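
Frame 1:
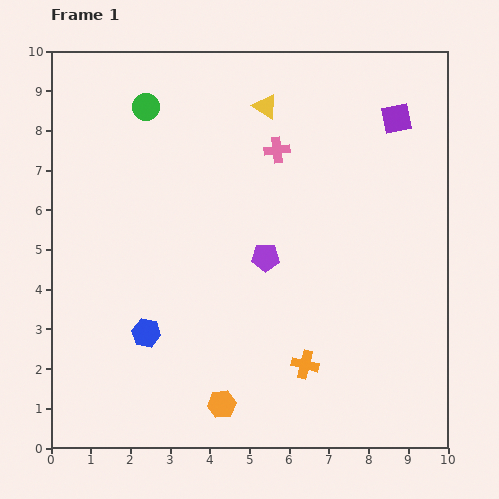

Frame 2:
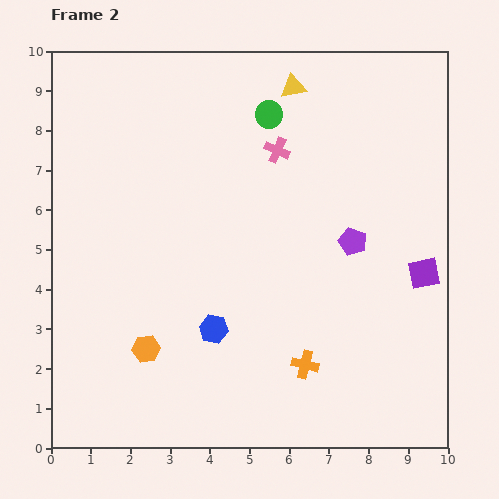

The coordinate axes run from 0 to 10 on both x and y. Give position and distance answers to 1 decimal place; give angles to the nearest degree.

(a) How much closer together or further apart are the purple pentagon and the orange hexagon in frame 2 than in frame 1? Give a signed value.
+2.0

Distance in frame 1: 3.9. Distance in frame 2: 5.9.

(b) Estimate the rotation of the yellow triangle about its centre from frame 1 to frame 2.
44° counter-clockwise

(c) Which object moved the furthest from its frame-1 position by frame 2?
the purple square

(moved 4.0; next 3.1)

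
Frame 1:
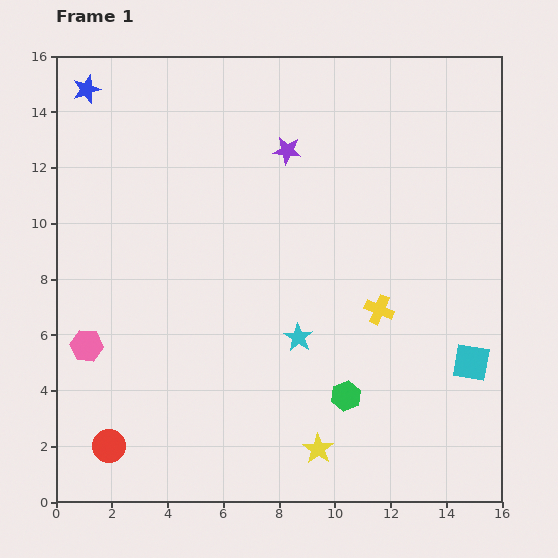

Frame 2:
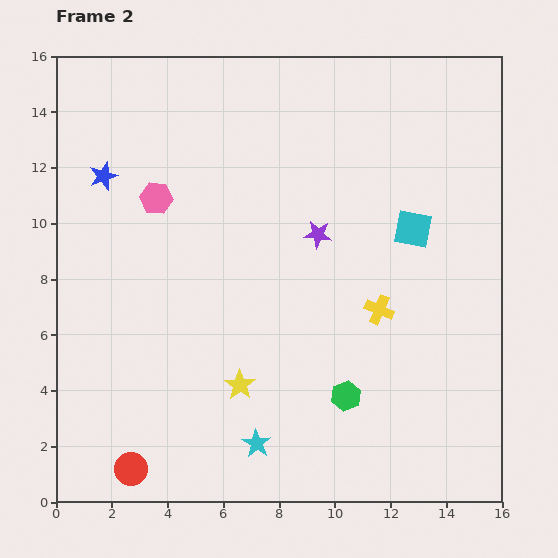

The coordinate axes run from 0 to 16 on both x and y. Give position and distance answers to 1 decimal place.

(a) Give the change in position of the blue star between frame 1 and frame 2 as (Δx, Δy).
(0.6, -3.1)

The blue star was at (1.1, 14.8) in frame 1 and (1.7, 11.7) in frame 2.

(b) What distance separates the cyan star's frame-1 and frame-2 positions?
4.1

The cyan star moved from (8.7, 5.9) to (7.2, 2.1), a distance of √(1.5² + 3.8²) ≈ 4.1.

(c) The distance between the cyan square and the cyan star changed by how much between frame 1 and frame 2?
+3.2

Distance in frame 1: 6.3. Distance in frame 2: 9.5.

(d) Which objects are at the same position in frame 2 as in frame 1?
the yellow cross, the green hexagon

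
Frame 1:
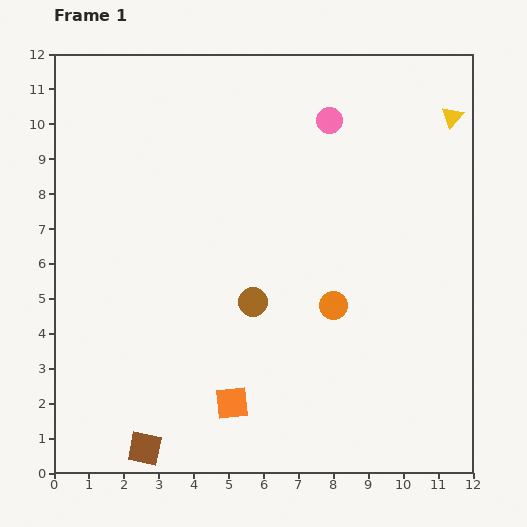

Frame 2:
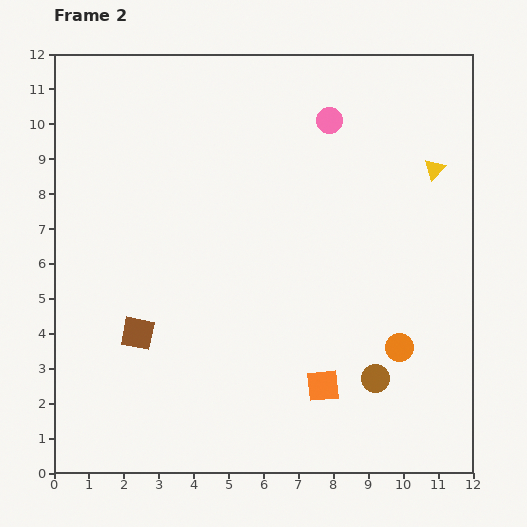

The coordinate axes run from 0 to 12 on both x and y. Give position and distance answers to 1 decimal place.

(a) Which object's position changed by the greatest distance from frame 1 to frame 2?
the brown circle

(moved 4.1; next 3.3)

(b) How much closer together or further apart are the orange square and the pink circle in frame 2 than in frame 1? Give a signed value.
-1.0

Distance in frame 1: 8.6. Distance in frame 2: 7.6.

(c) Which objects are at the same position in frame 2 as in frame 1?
the pink circle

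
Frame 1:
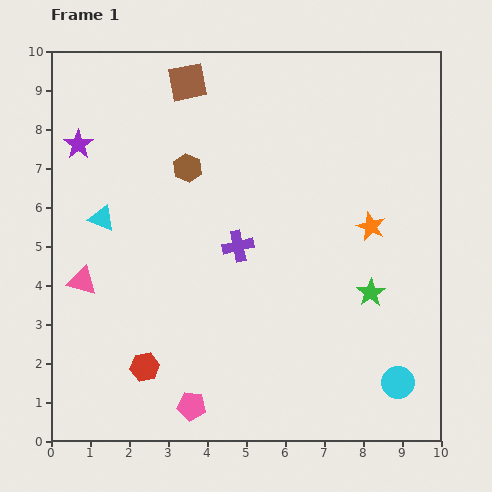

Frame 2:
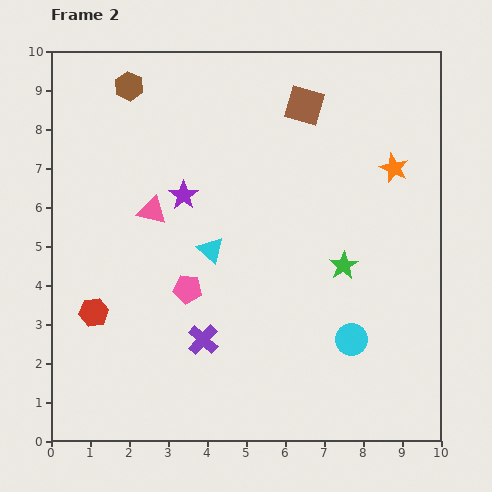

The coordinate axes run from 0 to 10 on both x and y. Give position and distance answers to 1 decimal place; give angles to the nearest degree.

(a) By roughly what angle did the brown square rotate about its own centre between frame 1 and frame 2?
29° clockwise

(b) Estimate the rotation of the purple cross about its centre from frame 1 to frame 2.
35° counter-clockwise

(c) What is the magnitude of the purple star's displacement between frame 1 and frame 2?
3.0

The purple star moved from (0.7, 7.6) to (3.4, 6.3), a distance of √(2.7² + 1.3²) ≈ 3.0.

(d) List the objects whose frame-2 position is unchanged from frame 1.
none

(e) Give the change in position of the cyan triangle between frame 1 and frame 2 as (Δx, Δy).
(2.8, -0.8)

The cyan triangle was at (1.3, 5.7) in frame 1 and (4.1, 4.9) in frame 2.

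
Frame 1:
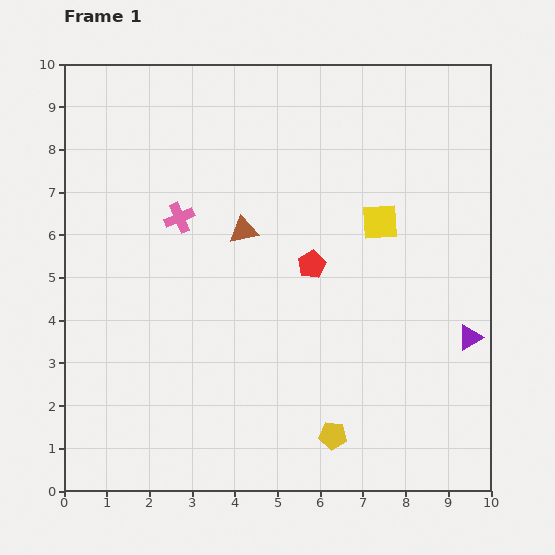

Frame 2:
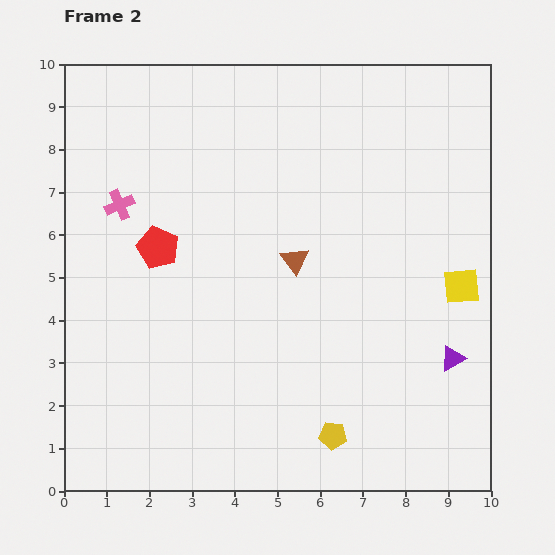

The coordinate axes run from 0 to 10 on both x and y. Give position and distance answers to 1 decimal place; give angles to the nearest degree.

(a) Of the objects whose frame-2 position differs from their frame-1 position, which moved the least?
the purple triangle

(moved 0.6)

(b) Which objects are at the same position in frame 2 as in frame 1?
the yellow pentagon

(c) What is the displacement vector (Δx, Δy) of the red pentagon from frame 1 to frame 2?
(-3.6, 0.4)

The red pentagon was at (5.8, 5.3) in frame 1 and (2.2, 5.7) in frame 2.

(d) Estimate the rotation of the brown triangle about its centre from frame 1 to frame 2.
54° counter-clockwise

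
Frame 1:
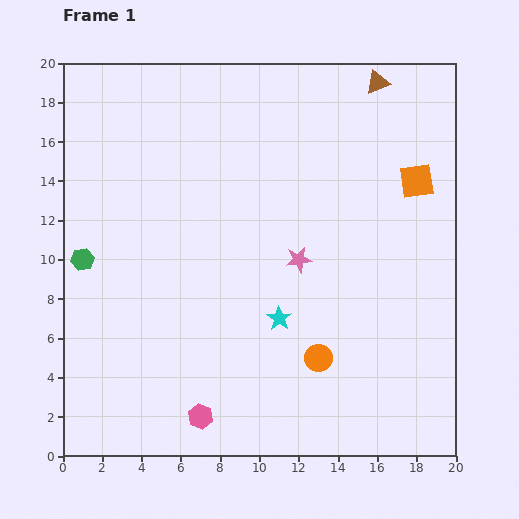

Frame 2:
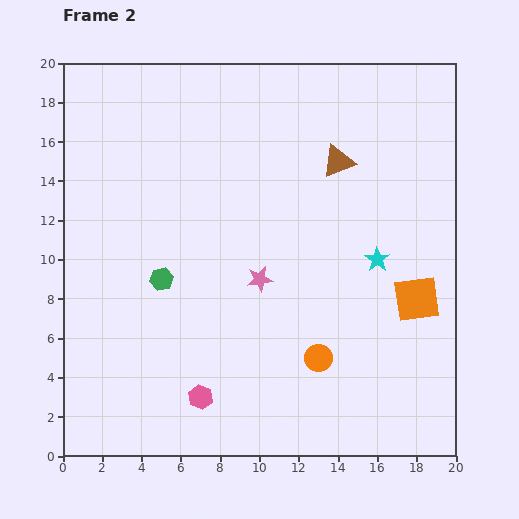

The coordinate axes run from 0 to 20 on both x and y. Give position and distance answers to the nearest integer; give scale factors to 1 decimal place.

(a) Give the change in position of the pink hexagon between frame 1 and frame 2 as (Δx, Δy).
(0, 1)

The pink hexagon was at (7, 2) in frame 1 and (7, 3) in frame 2.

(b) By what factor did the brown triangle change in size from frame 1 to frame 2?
1.3×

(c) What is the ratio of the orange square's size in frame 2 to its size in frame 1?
1.3×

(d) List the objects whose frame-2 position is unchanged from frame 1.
the orange circle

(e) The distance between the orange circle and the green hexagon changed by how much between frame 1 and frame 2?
-4

Distance in frame 1: 13. Distance in frame 2: 9.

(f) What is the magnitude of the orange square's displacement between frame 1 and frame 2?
6

The orange square moved from (18, 14) to (18, 8), a distance of √(0² + 6²) ≈ 6.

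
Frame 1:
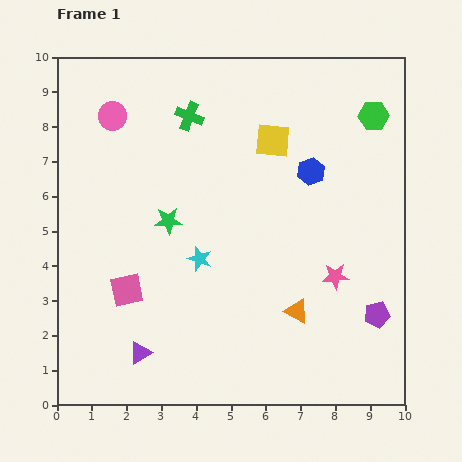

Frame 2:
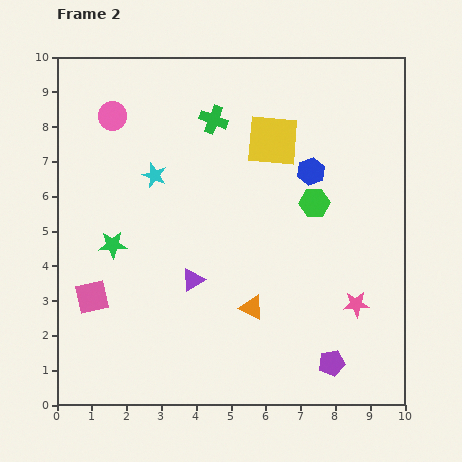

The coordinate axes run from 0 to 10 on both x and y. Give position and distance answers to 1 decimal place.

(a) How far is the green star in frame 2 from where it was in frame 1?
1.7

The green star moved from (3.2, 5.3) to (1.6, 4.6), a distance of √(1.6² + 0.7²) ≈ 1.7.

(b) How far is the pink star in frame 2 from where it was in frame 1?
1.0

The pink star moved from (8.0, 3.7) to (8.6, 2.9), a distance of √(0.6² + 0.8²) ≈ 1.0.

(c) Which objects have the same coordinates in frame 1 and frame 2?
the yellow square, the blue hexagon, the pink circle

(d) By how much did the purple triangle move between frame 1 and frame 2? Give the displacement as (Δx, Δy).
(1.5, 2.1)

The purple triangle was at (2.4, 1.5) in frame 1 and (3.9, 3.6) in frame 2.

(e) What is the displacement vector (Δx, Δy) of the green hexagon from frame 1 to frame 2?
(-1.7, -2.5)

The green hexagon was at (9.1, 8.3) in frame 1 and (7.4, 5.8) in frame 2.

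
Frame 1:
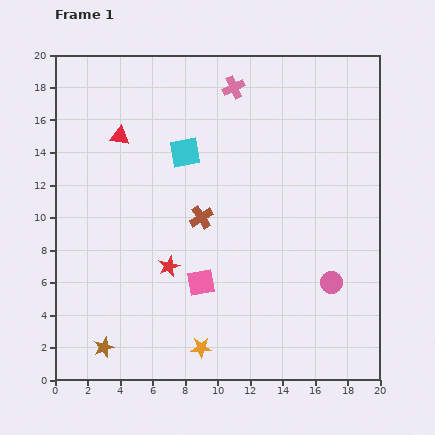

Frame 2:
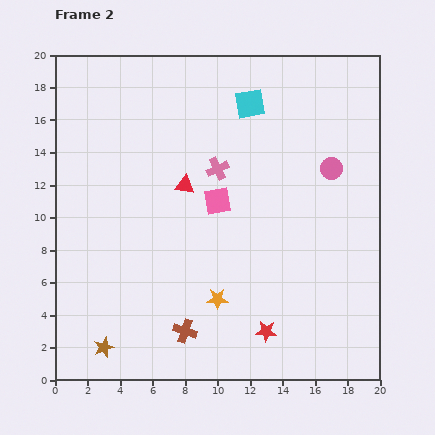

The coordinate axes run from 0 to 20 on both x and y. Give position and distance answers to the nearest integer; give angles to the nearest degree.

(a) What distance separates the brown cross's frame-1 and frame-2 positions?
7

The brown cross moved from (9, 10) to (8, 3), a distance of √(1² + 7²) ≈ 7.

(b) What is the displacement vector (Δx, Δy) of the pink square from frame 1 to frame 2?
(1, 5)

The pink square was at (9, 6) in frame 1 and (10, 11) in frame 2.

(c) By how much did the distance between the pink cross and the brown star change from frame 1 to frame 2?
-5

Distance in frame 1: 18. Distance in frame 2: 13.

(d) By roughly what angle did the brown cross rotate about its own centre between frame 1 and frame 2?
39° counter-clockwise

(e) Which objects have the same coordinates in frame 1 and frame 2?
the brown star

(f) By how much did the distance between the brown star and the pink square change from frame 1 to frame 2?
+4

Distance in frame 1: 7. Distance in frame 2: 11.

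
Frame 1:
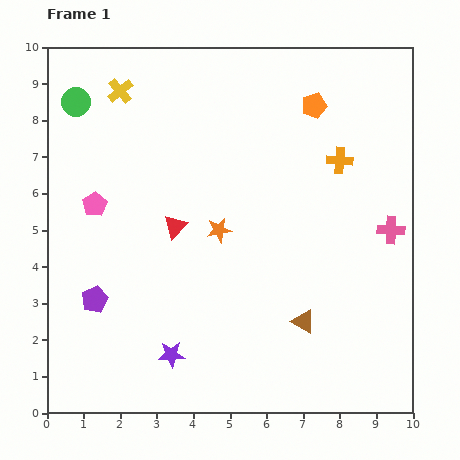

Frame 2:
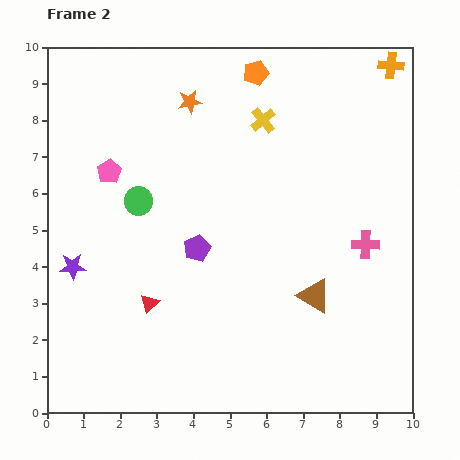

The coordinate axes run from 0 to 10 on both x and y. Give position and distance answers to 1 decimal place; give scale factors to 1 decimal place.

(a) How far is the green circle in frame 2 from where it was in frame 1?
3.2

The green circle moved from (0.8, 8.5) to (2.5, 5.8), a distance of √(1.7² + 2.7²) ≈ 3.2.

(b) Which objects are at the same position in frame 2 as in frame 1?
none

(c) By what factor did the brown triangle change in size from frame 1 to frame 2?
1.4×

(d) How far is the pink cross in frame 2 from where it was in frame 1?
0.8

The pink cross moved from (9.4, 5.0) to (8.7, 4.6), a distance of √(0.7² + 0.4²) ≈ 0.8.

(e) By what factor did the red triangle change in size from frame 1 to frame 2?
0.8×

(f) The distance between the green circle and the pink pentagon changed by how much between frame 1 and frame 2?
-1.7

Distance in frame 1: 2.8. Distance in frame 2: 1.1.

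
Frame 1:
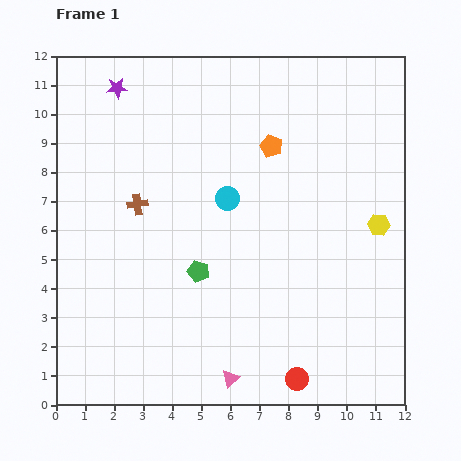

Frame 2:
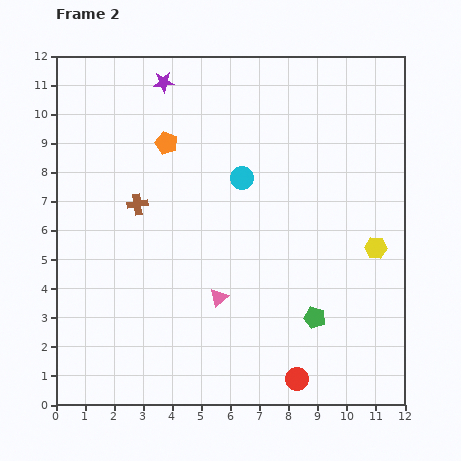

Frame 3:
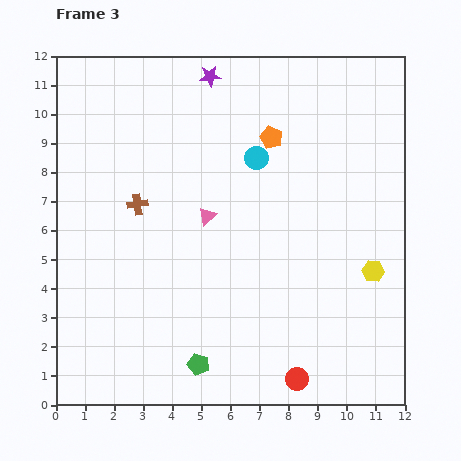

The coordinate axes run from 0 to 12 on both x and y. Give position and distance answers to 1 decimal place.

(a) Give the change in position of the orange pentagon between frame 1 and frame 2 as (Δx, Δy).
(-3.6, 0.1)

The orange pentagon was at (7.4, 8.9) in frame 1 and (3.8, 9.0) in frame 2.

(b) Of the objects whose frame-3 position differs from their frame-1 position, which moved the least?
the orange pentagon

(moved 0.3)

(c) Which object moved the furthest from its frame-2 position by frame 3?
the green pentagon

(moved 4.3; next 3.6)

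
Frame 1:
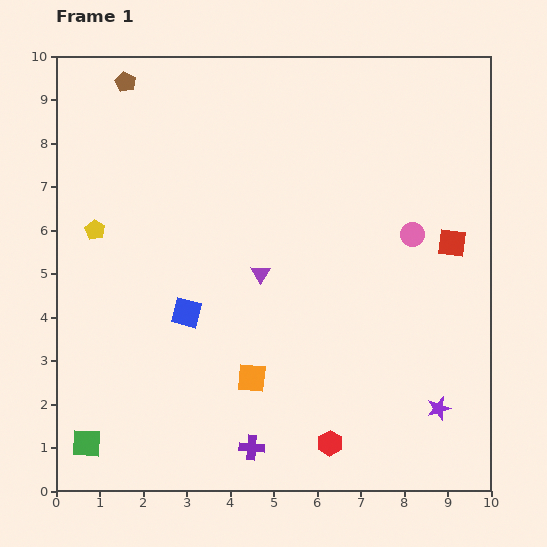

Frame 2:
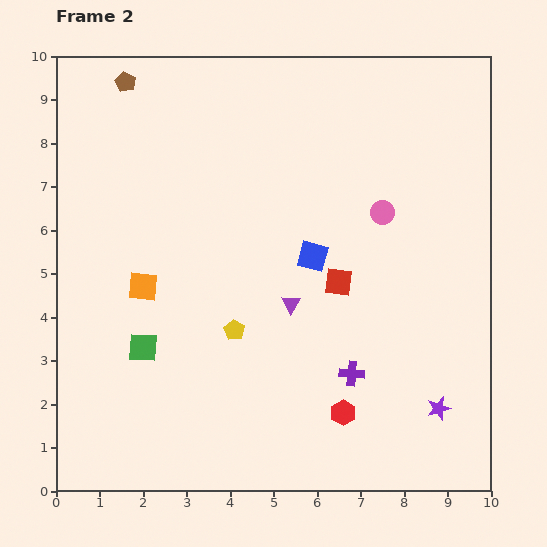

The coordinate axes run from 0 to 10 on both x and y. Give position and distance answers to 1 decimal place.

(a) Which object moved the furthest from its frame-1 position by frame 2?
the yellow pentagon

(moved 3.9; next 3.3)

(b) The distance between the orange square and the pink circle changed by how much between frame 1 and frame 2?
+0.8

Distance in frame 1: 5.0. Distance in frame 2: 5.8.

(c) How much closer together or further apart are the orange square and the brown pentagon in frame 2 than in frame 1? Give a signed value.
-2.7

Distance in frame 1: 7.4. Distance in frame 2: 4.7.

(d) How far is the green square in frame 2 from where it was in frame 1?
2.6

The green square moved from (0.7, 1.1) to (2.0, 3.3), a distance of √(1.3² + 2.2²) ≈ 2.6.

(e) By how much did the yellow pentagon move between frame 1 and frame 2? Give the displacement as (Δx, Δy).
(3.2, -2.3)

The yellow pentagon was at (0.9, 6.0) in frame 1 and (4.1, 3.7) in frame 2.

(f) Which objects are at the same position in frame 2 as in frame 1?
the brown pentagon, the purple star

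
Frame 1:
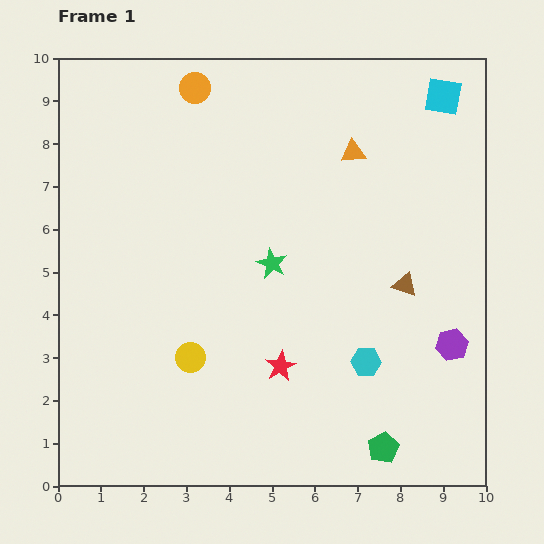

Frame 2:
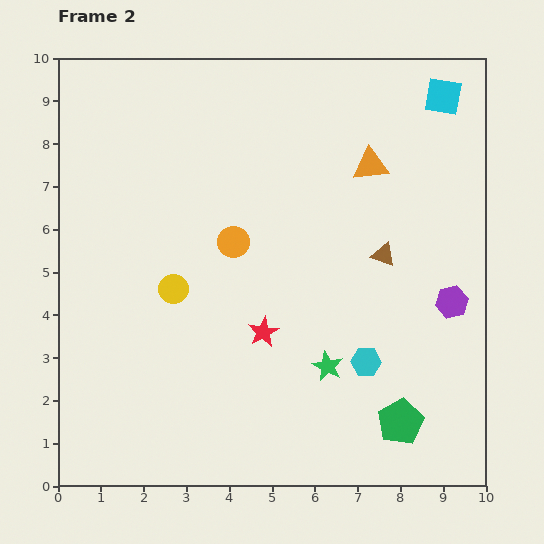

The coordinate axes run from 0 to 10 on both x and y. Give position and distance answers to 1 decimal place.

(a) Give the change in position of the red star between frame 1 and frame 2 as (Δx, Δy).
(-0.4, 0.8)

The red star was at (5.2, 2.8) in frame 1 and (4.8, 3.6) in frame 2.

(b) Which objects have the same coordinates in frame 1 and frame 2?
the cyan square, the cyan hexagon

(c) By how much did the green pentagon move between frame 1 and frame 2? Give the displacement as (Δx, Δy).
(0.4, 0.6)

The green pentagon was at (7.6, 0.9) in frame 1 and (8.0, 1.5) in frame 2.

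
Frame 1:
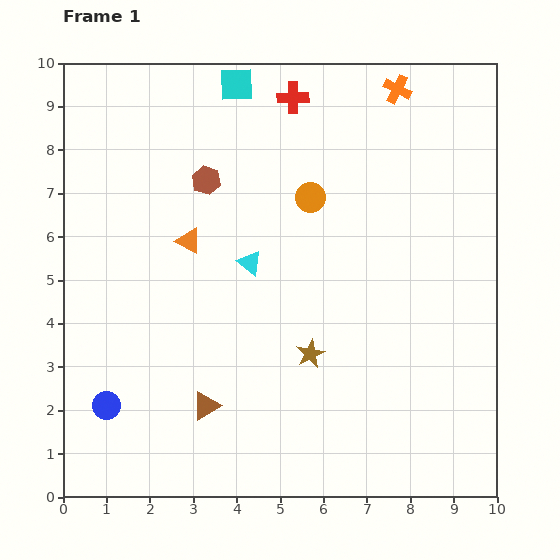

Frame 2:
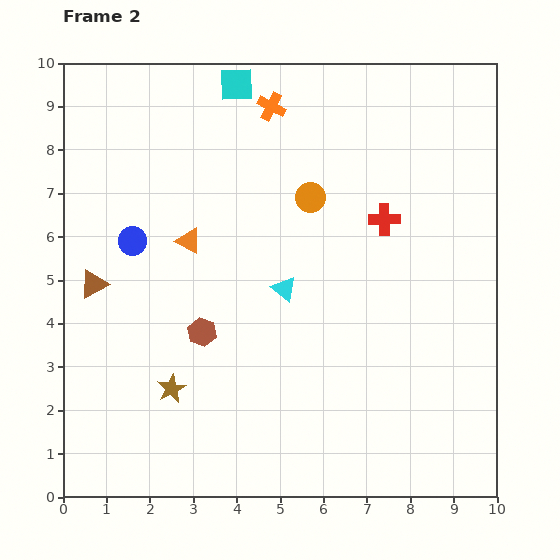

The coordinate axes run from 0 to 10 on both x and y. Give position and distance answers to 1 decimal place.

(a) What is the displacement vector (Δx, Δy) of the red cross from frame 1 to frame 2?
(2.1, -2.8)

The red cross was at (5.3, 9.2) in frame 1 and (7.4, 6.4) in frame 2.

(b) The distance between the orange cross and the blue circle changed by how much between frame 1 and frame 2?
-5.4

Distance in frame 1: 9.9. Distance in frame 2: 4.5.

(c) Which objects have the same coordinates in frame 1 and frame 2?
the orange triangle, the cyan square, the orange circle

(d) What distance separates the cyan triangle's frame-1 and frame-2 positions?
1.0

The cyan triangle moved from (4.3, 5.4) to (5.1, 4.8), a distance of √(0.8² + 0.6²) ≈ 1.0.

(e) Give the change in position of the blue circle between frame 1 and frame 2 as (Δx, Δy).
(0.6, 3.8)

The blue circle was at (1.0, 2.1) in frame 1 and (1.6, 5.9) in frame 2.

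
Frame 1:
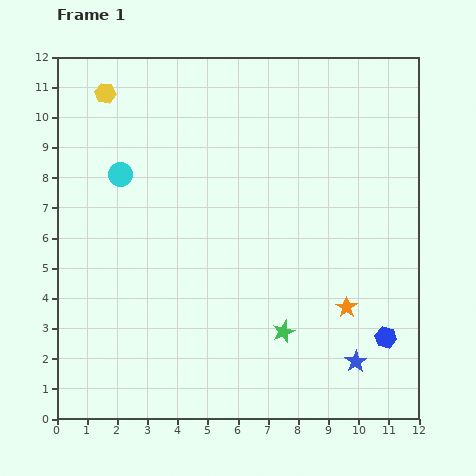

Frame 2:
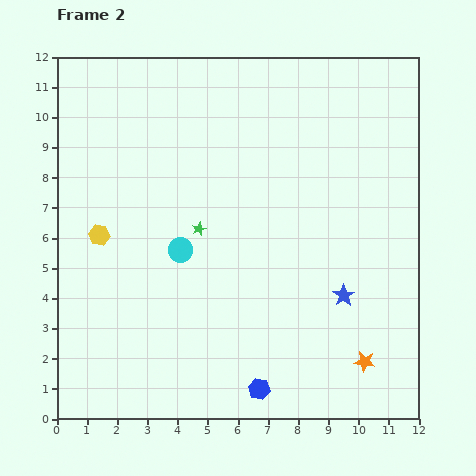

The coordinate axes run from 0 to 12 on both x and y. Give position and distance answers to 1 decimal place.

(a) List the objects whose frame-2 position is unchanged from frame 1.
none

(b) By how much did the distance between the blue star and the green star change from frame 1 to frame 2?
+2.7

Distance in frame 1: 2.6. Distance in frame 2: 5.3.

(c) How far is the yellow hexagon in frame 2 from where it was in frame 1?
4.7

The yellow hexagon moved from (1.6, 10.8) to (1.4, 6.1), a distance of √(0.2² + 4.7²) ≈ 4.7.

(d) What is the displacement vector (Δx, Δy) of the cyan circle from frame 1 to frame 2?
(2.0, -2.5)

The cyan circle was at (2.1, 8.1) in frame 1 and (4.1, 5.6) in frame 2.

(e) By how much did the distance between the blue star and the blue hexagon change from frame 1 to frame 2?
+2.9

Distance in frame 1: 1.3. Distance in frame 2: 4.2.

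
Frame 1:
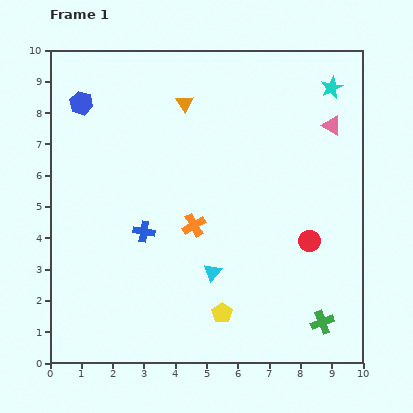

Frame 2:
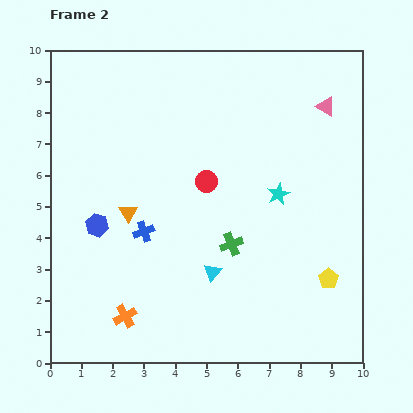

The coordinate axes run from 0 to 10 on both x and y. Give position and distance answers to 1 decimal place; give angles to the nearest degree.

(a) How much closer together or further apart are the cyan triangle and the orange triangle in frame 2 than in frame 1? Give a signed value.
-2.2

Distance in frame 1: 5.5. Distance in frame 2: 3.3.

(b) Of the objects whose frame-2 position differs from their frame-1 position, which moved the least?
the pink triangle

(moved 0.6)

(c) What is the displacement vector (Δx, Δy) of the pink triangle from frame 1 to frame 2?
(-0.2, 0.6)

The pink triangle was at (9.0, 7.6) in frame 1 and (8.8, 8.2) in frame 2.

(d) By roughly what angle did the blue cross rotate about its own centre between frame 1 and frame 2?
30° counter-clockwise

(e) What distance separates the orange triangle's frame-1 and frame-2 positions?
3.9

The orange triangle moved from (4.3, 8.3) to (2.5, 4.8), a distance of √(1.8² + 3.5²) ≈ 3.9.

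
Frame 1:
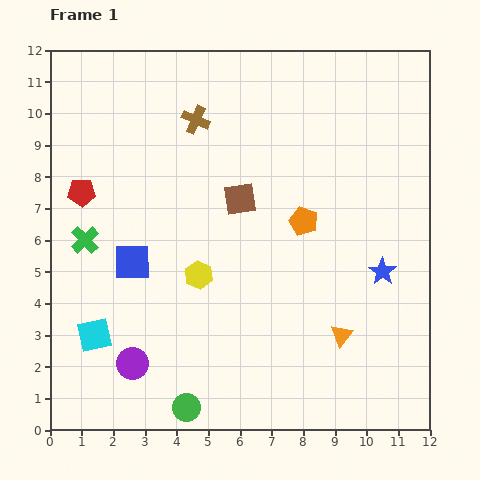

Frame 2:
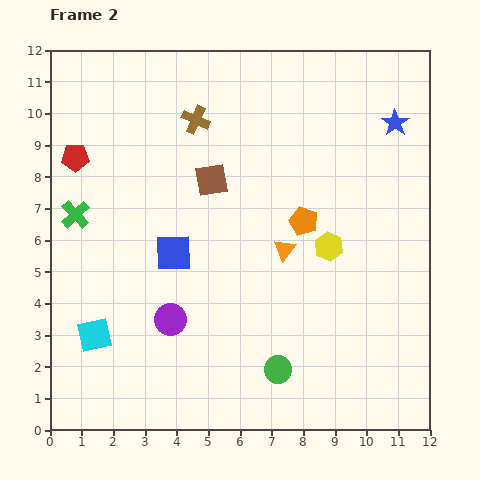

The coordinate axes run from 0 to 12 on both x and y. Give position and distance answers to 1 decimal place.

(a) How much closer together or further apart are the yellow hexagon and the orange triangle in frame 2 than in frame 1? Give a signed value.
-3.5

Distance in frame 1: 4.9. Distance in frame 2: 1.4.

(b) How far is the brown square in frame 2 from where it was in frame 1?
1.1

The brown square moved from (6.0, 7.3) to (5.1, 7.9), a distance of √(0.9² + 0.6²) ≈ 1.1.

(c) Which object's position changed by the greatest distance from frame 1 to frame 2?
the blue star

(moved 4.7; next 4.2)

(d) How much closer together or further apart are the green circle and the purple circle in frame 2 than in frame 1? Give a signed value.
+1.6

Distance in frame 1: 2.2. Distance in frame 2: 3.8.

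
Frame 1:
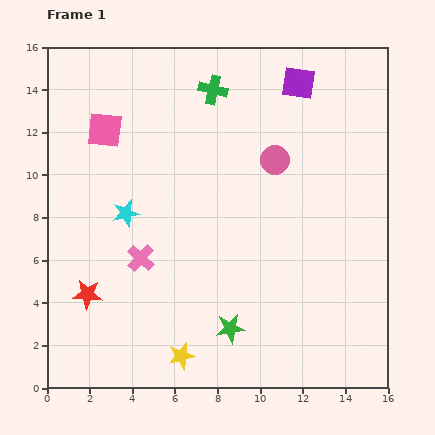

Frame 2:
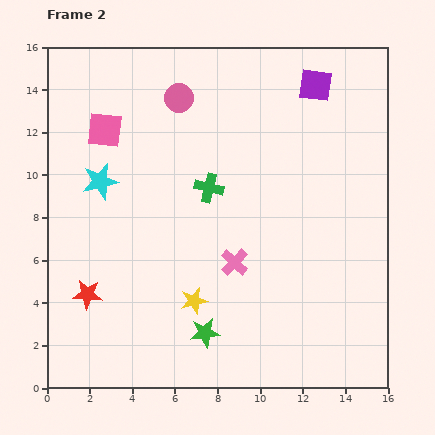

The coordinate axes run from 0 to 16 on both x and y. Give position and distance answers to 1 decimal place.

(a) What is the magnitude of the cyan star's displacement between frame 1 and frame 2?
1.9

The cyan star moved from (3.7, 8.2) to (2.5, 9.7), a distance of √(1.2² + 1.5²) ≈ 1.9.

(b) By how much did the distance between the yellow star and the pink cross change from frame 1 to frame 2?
-2.4

Distance in frame 1: 5.0. Distance in frame 2: 2.6.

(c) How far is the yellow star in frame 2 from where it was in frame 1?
2.7

The yellow star moved from (6.3, 1.5) to (6.9, 4.1), a distance of √(0.6² + 2.6²) ≈ 2.7.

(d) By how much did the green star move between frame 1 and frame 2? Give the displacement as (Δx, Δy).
(-1.2, -0.2)

The green star was at (8.6, 2.8) in frame 1 and (7.4, 2.6) in frame 2.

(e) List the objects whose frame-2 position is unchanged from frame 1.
the red star, the pink square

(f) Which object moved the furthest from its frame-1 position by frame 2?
the pink circle

(moved 5.4; next 4.6)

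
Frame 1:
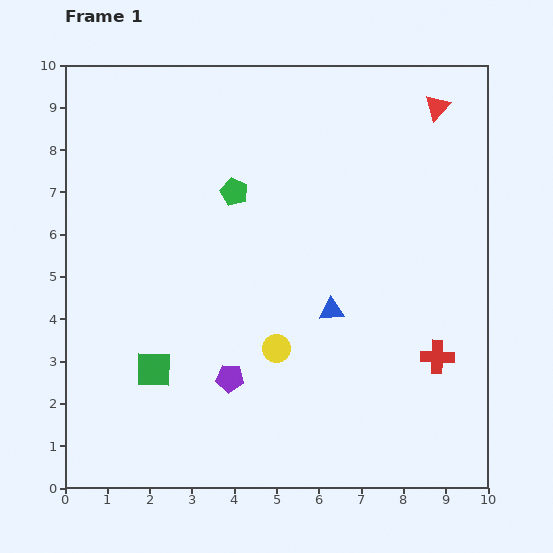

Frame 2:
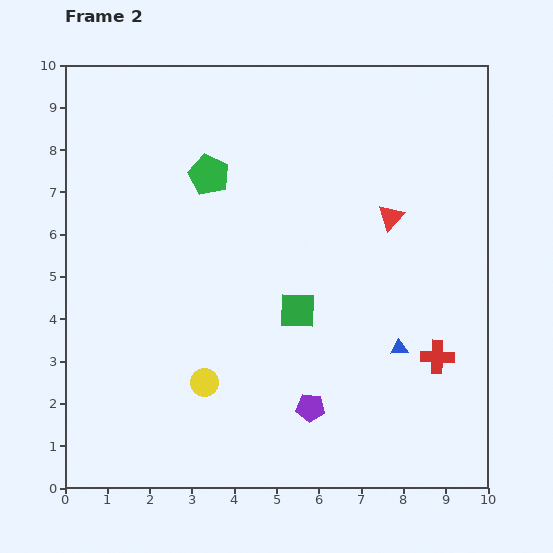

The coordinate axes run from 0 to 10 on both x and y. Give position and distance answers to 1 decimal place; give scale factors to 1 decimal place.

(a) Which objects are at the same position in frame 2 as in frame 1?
the red cross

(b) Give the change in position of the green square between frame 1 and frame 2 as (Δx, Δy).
(3.4, 1.4)

The green square was at (2.1, 2.8) in frame 1 and (5.5, 4.2) in frame 2.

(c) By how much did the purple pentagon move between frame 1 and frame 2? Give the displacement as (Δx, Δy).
(1.9, -0.7)

The purple pentagon was at (3.9, 2.6) in frame 1 and (5.8, 1.9) in frame 2.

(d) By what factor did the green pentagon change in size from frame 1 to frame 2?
1.5×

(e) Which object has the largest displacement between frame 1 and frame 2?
the green square

(moved 3.7; next 2.8)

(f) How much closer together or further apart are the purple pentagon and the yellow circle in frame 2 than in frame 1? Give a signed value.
+1.3

Distance in frame 1: 1.3. Distance in frame 2: 2.6.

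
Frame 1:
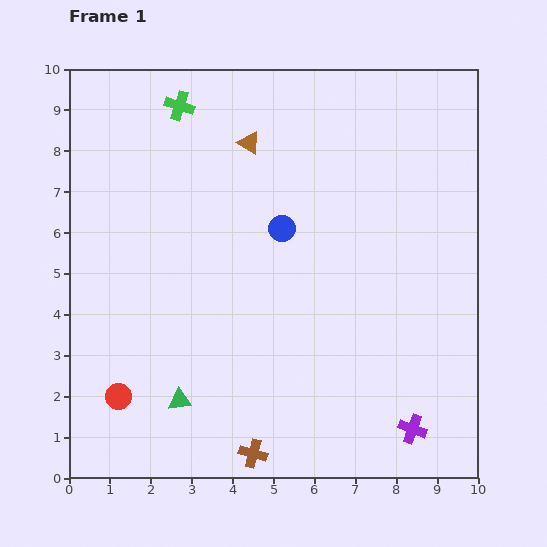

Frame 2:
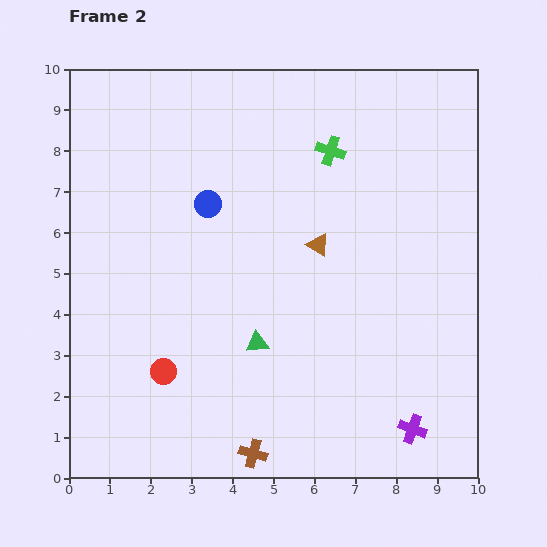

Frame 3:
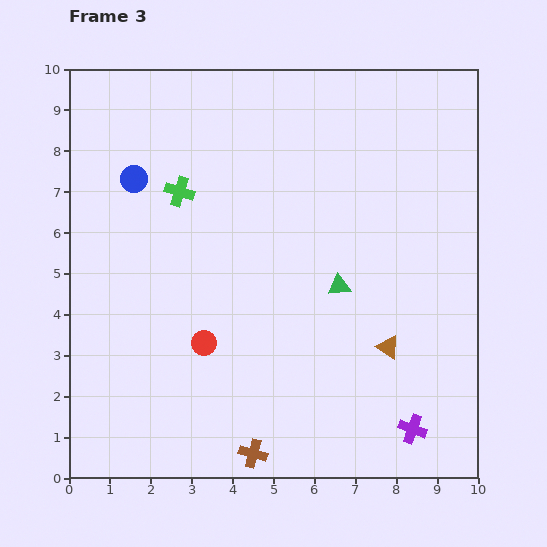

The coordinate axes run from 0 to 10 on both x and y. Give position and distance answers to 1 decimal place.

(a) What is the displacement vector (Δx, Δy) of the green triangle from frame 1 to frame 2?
(1.9, 1.4)

The green triangle was at (2.7, 1.9) in frame 1 and (4.6, 3.3) in frame 2.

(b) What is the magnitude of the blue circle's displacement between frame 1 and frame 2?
1.9

The blue circle moved from (5.2, 6.1) to (3.4, 6.7), a distance of √(1.8² + 0.6²) ≈ 1.9.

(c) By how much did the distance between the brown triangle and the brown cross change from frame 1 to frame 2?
-2.3

Distance in frame 1: 7.6. Distance in frame 2: 5.3.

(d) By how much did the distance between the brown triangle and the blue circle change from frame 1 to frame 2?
+0.7

Distance in frame 1: 2.2. Distance in frame 2: 2.9.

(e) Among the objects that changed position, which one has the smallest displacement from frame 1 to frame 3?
the green cross

(moved 2.1)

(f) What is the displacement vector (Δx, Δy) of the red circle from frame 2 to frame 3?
(1.0, 0.7)

The red circle was at (2.3, 2.6) in frame 2 and (3.3, 3.3) in frame 3.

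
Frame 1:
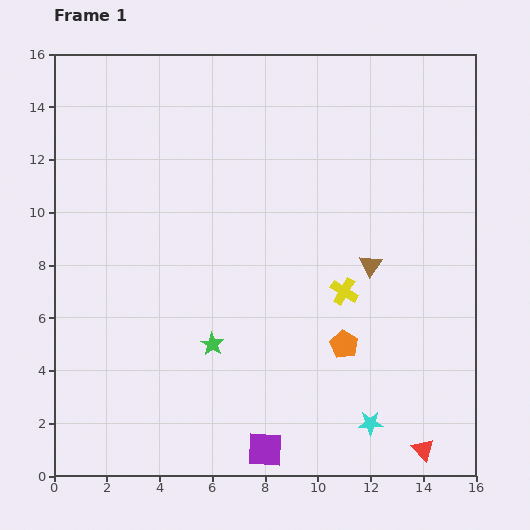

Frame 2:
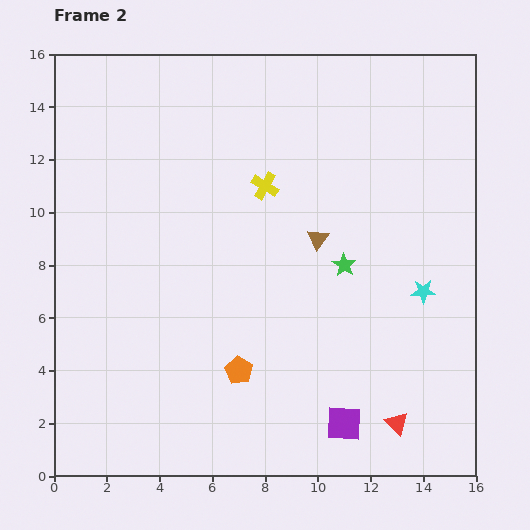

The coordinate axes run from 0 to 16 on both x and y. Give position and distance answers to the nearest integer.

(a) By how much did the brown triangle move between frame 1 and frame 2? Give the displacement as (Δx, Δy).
(-2, 1)

The brown triangle was at (12, 8) in frame 1 and (10, 9) in frame 2.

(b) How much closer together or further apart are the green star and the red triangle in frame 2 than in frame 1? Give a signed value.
-3

Distance in frame 1: 9. Distance in frame 2: 6.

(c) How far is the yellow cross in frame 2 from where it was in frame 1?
5

The yellow cross moved from (11, 7) to (8, 11), a distance of √(3² + 4²) ≈ 5.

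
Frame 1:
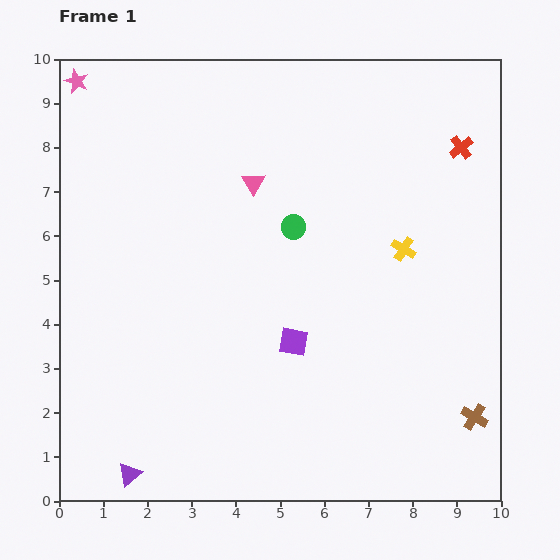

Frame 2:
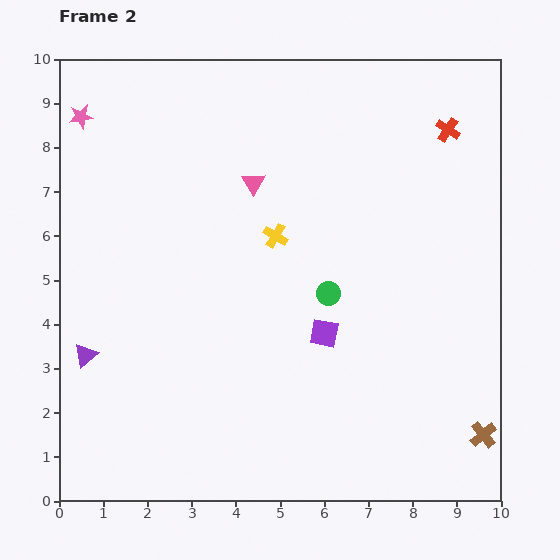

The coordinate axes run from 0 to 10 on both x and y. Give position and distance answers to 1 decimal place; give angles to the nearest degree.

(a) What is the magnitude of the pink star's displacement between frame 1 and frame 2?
0.8

The pink star moved from (0.4, 9.5) to (0.5, 8.7), a distance of √(0.1² + 0.8²) ≈ 0.8.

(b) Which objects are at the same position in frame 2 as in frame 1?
the pink triangle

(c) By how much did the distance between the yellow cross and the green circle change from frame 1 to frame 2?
-0.7

Distance in frame 1: 2.5. Distance in frame 2: 1.8.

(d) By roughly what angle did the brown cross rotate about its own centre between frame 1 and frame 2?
20° clockwise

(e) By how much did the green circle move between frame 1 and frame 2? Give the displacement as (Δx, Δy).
(0.8, -1.5)

The green circle was at (5.3, 6.2) in frame 1 and (6.1, 4.7) in frame 2.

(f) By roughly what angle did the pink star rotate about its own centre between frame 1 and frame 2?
30° counter-clockwise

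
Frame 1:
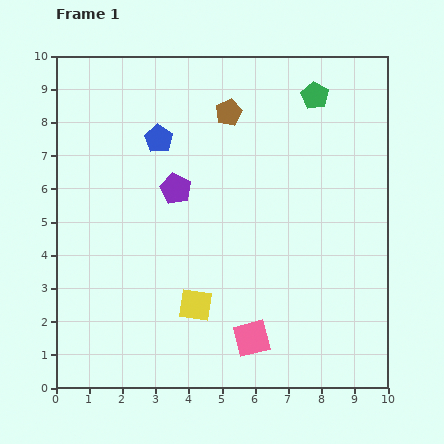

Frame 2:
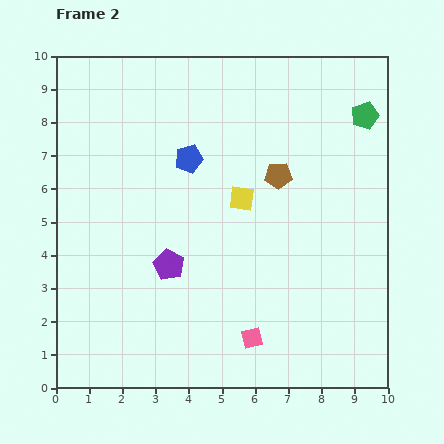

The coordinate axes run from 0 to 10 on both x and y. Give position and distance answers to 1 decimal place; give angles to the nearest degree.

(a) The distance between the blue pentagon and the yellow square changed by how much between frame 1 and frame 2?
-3.1

Distance in frame 1: 5.1. Distance in frame 2: 2.0.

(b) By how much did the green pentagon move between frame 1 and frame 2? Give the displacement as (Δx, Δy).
(1.5, -0.6)

The green pentagon was at (7.8, 8.8) in frame 1 and (9.3, 8.2) in frame 2.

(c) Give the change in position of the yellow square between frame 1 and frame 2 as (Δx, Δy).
(1.4, 3.2)

The yellow square was at (4.2, 2.5) in frame 1 and (5.6, 5.7) in frame 2.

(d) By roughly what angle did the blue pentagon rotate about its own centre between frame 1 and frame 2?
25° clockwise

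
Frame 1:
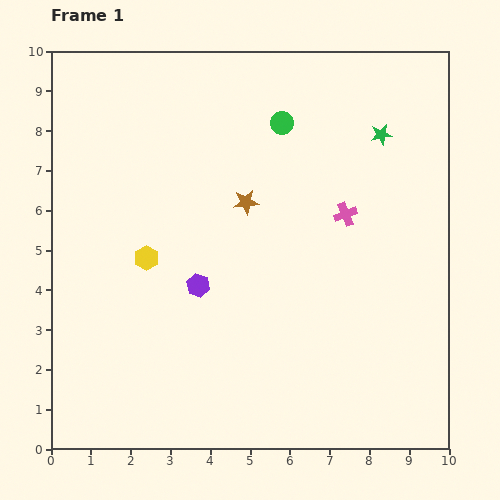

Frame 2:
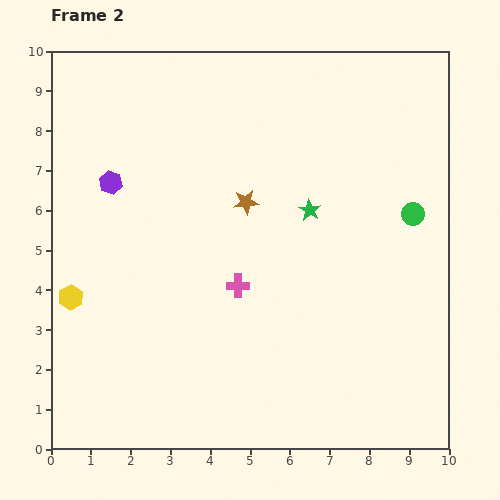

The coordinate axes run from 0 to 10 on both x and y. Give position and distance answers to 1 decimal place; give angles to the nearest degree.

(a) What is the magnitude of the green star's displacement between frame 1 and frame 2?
2.6

The green star moved from (8.3, 7.9) to (6.5, 6.0), a distance of √(1.8² + 1.9²) ≈ 2.6.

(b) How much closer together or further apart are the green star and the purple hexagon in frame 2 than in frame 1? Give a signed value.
-1.0

Distance in frame 1: 6.0. Distance in frame 2: 5.0.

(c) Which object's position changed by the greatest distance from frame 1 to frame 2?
the green circle

(moved 4.0; next 3.4)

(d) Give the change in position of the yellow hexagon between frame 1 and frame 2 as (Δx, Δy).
(-1.9, -1.0)

The yellow hexagon was at (2.4, 4.8) in frame 1 and (0.5, 3.8) in frame 2.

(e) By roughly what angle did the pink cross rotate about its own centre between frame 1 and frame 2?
21° clockwise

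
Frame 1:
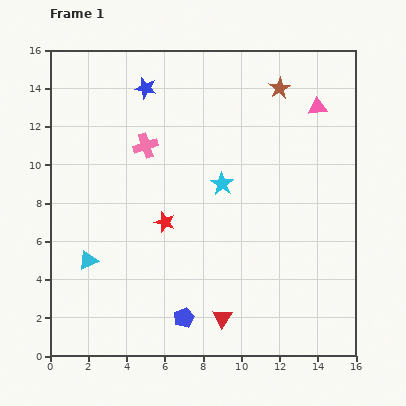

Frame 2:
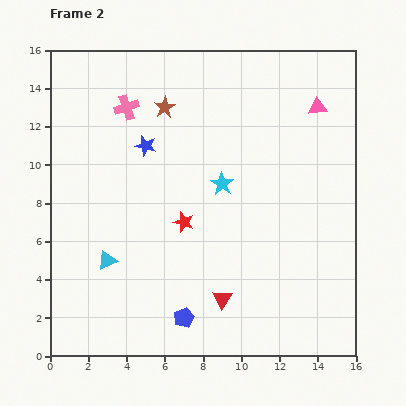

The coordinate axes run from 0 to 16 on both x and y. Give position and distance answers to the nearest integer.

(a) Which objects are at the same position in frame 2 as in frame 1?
the pink triangle, the blue pentagon, the cyan star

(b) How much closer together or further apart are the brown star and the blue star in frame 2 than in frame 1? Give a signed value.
-5

Distance in frame 1: 7. Distance in frame 2: 2.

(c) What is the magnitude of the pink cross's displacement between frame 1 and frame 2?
2

The pink cross moved from (5, 11) to (4, 13), a distance of √(1² + 2²) ≈ 2.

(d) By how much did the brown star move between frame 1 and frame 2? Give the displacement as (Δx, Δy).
(-6, -1)

The brown star was at (12, 14) in frame 1 and (6, 13) in frame 2.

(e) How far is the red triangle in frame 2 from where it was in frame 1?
1

The red triangle moved from (9, 2) to (9, 3), a distance of √(0² + 1²) ≈ 1.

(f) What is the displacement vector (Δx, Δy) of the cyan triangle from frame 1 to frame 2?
(1, 0)

The cyan triangle was at (2, 5) in frame 1 and (3, 5) in frame 2.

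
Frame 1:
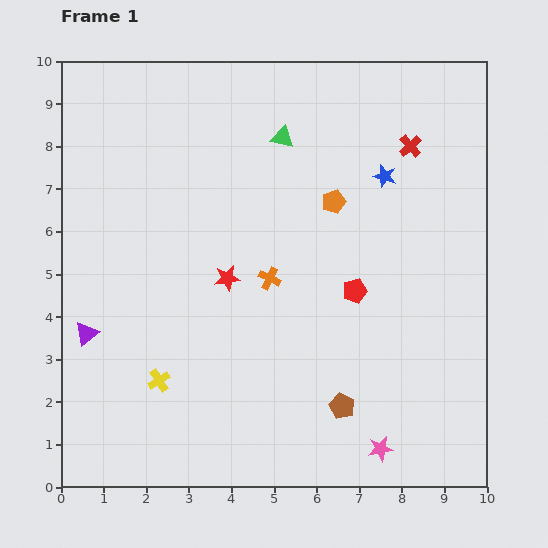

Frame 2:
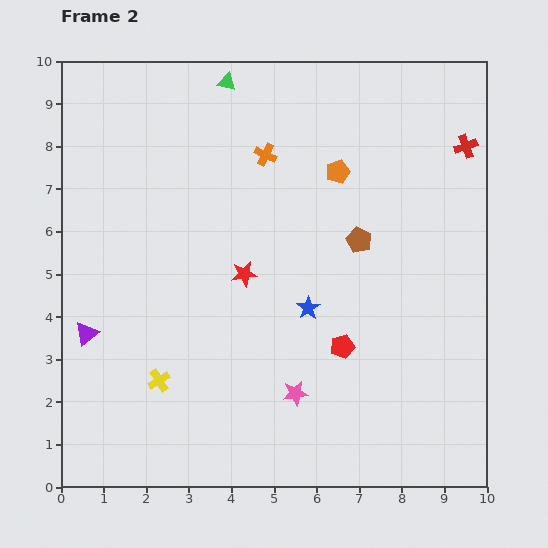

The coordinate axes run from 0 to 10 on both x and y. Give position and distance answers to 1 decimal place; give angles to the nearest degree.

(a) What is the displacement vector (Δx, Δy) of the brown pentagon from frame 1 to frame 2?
(0.4, 3.9)

The brown pentagon was at (6.6, 1.9) in frame 1 and (7.0, 5.8) in frame 2.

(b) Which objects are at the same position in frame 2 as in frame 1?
the yellow cross, the purple triangle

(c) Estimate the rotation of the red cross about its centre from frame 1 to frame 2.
23° clockwise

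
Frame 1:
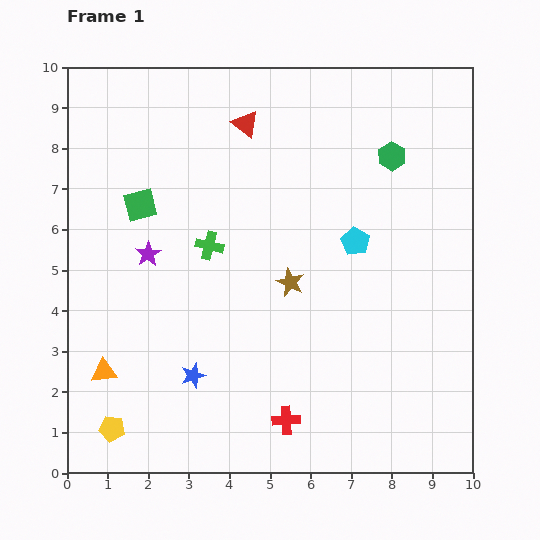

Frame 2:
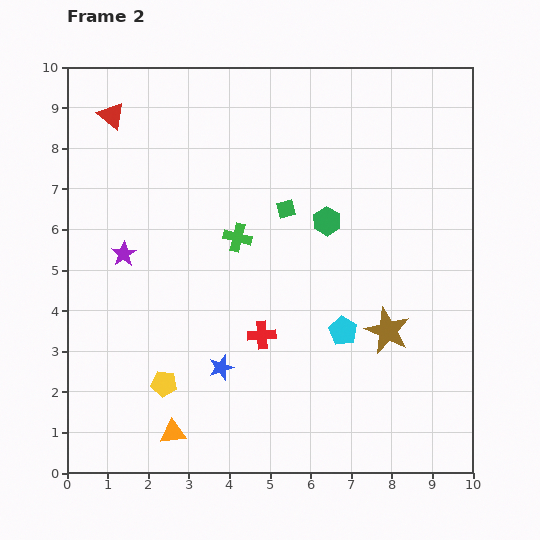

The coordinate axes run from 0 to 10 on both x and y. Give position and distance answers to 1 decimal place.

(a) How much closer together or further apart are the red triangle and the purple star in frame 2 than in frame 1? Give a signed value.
-0.6

Distance in frame 1: 4.0. Distance in frame 2: 3.4.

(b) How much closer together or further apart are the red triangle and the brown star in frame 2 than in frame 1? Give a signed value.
+4.5

Distance in frame 1: 4.1. Distance in frame 2: 8.6.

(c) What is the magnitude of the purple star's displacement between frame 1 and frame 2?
0.6

The purple star moved from (2.0, 5.4) to (1.4, 5.4), a distance of √(0.6² + 0.0²) ≈ 0.6.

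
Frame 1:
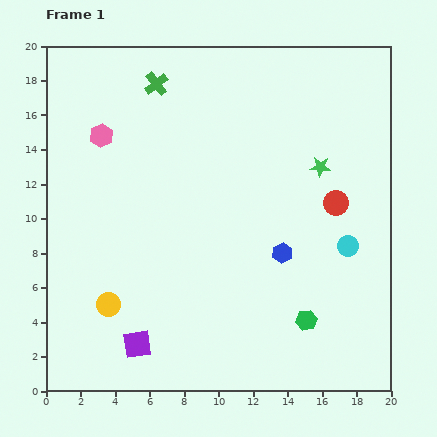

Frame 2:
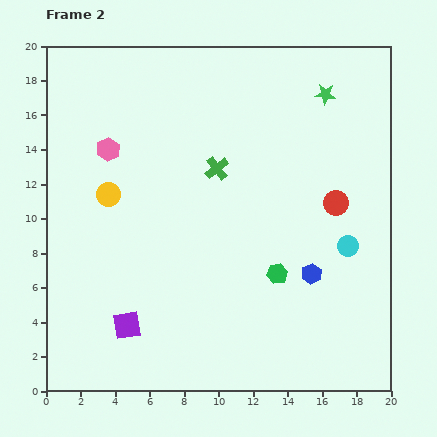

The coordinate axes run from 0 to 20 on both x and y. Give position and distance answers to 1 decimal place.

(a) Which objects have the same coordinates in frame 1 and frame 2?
the red circle, the cyan circle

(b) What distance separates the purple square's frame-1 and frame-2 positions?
1.3

The purple square moved from (5.3, 2.7) to (4.7, 3.8), a distance of √(0.6² + 1.1²) ≈ 1.3.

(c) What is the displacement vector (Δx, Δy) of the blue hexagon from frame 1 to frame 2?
(1.7, -1.2)

The blue hexagon was at (13.7, 8.0) in frame 1 and (15.4, 6.8) in frame 2.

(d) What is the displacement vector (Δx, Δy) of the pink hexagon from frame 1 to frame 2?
(0.4, -0.8)

The pink hexagon was at (3.2, 14.8) in frame 1 and (3.6, 14.0) in frame 2.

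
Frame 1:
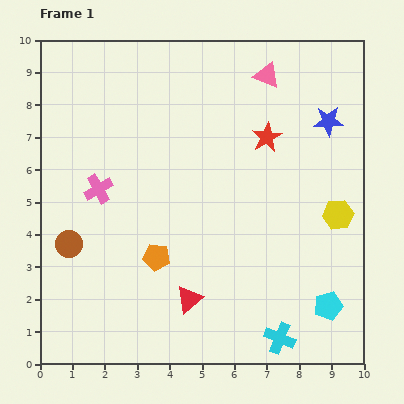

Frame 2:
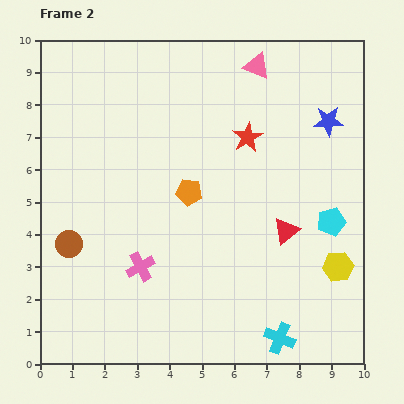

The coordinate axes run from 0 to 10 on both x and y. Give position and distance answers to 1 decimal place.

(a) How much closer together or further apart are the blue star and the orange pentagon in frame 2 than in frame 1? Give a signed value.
-2.0

Distance in frame 1: 6.8. Distance in frame 2: 4.8.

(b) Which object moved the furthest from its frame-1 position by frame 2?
the red triangle

(moved 3.7; next 2.7)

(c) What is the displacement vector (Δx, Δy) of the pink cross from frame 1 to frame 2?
(1.3, -2.4)

The pink cross was at (1.8, 5.4) in frame 1 and (3.1, 3.0) in frame 2.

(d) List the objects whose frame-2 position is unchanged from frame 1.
the brown circle, the cyan cross, the blue star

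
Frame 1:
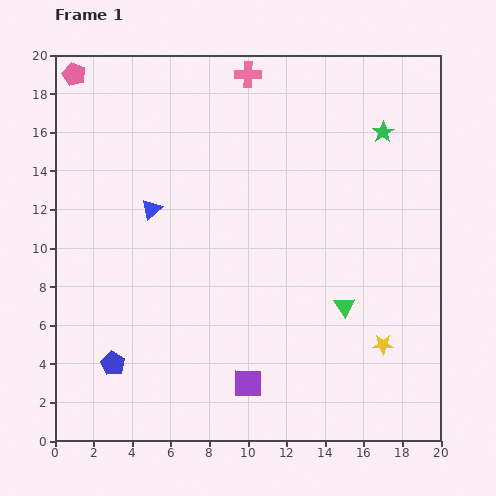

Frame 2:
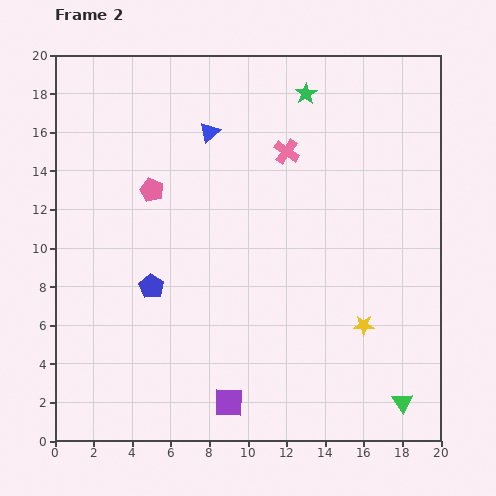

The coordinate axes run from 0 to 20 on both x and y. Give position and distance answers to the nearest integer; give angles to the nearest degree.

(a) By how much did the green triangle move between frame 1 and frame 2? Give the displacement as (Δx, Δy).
(3, -5)

The green triangle was at (15, 7) in frame 1 and (18, 2) in frame 2.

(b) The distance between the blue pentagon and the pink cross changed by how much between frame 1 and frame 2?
-7

Distance in frame 1: 17. Distance in frame 2: 10.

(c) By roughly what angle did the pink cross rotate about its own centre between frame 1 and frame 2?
35° clockwise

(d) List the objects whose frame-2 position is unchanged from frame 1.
none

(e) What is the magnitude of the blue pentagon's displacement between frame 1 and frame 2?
4

The blue pentagon moved from (3, 4) to (5, 8), a distance of √(2² + 4²) ≈ 4.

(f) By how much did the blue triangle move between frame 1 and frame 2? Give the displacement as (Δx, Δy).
(3, 4)

The blue triangle was at (5, 12) in frame 1 and (8, 16) in frame 2.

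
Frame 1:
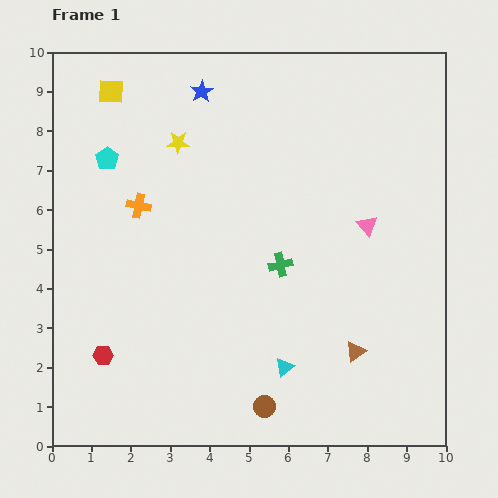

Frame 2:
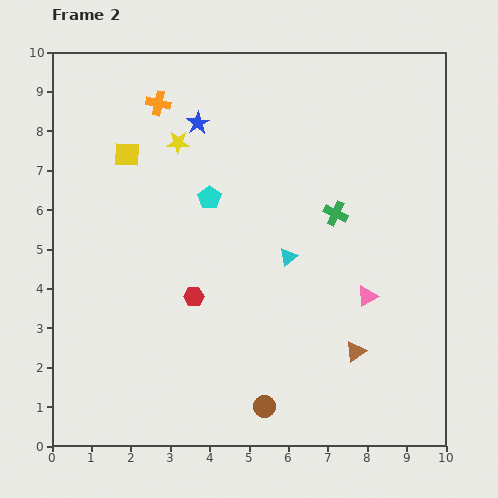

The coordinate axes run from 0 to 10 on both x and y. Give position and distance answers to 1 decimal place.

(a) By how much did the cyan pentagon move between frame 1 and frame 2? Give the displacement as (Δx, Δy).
(2.6, -1.0)

The cyan pentagon was at (1.4, 7.3) in frame 1 and (4.0, 6.3) in frame 2.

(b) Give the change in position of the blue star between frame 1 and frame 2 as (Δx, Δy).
(-0.1, -0.8)

The blue star was at (3.8, 9.0) in frame 1 and (3.7, 8.2) in frame 2.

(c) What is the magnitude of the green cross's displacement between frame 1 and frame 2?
1.9

The green cross moved from (5.8, 4.6) to (7.2, 5.9), a distance of √(1.4² + 1.3²) ≈ 1.9.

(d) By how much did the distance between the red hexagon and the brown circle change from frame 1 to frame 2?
-1.0

Distance in frame 1: 4.3. Distance in frame 2: 3.3.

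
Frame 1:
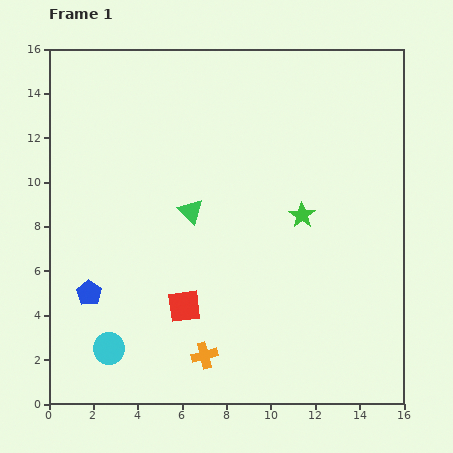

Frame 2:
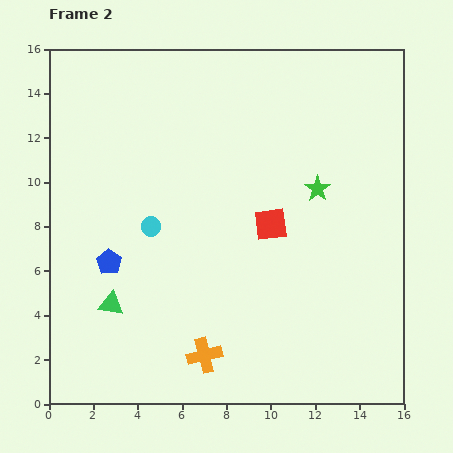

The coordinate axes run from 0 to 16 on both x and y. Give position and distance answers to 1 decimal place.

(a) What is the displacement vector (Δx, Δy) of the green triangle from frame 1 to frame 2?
(-3.6, -4.2)

The green triangle was at (6.4, 8.7) in frame 1 and (2.8, 4.5) in frame 2.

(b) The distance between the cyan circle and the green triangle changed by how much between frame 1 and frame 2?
-3.3

Distance in frame 1: 7.2. Distance in frame 2: 3.9.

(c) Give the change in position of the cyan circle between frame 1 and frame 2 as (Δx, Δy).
(1.9, 5.5)

The cyan circle was at (2.7, 2.5) in frame 1 and (4.6, 8.0) in frame 2.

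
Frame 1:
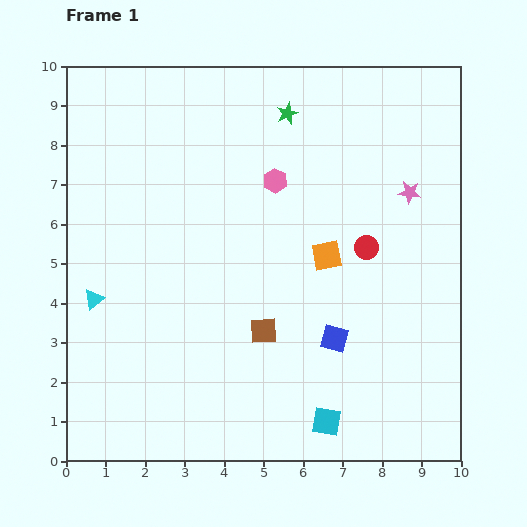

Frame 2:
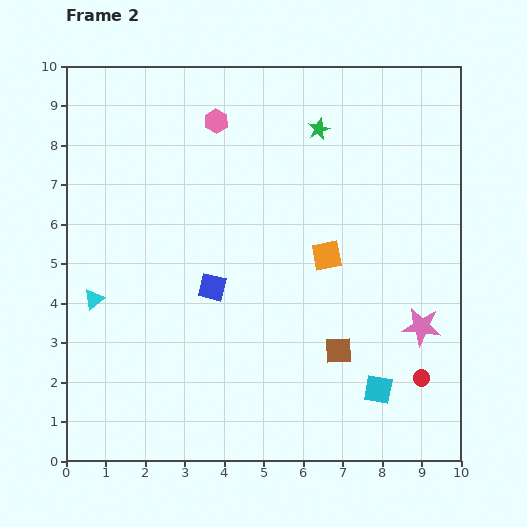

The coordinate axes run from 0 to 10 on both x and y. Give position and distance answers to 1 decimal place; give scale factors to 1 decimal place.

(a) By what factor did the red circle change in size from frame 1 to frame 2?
0.7×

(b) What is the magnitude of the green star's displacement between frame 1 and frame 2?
0.9

The green star moved from (5.6, 8.8) to (6.4, 8.4), a distance of √(0.8² + 0.4²) ≈ 0.9.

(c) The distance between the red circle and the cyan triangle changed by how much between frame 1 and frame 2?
+1.5

Distance in frame 1: 7.0. Distance in frame 2: 8.5.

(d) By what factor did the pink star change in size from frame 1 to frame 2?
1.7×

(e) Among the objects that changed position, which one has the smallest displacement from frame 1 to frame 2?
the green star

(moved 0.9)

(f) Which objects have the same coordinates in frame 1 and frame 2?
the cyan triangle, the orange square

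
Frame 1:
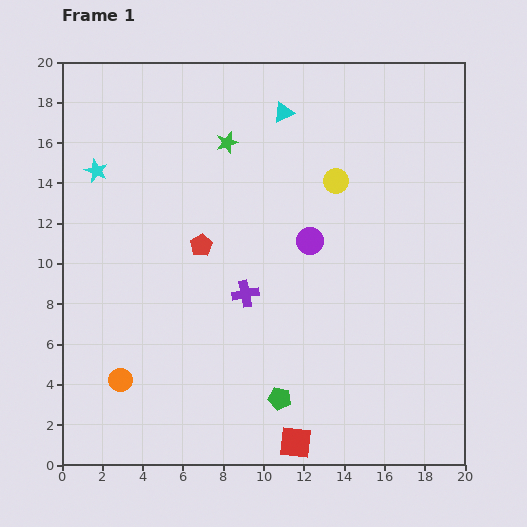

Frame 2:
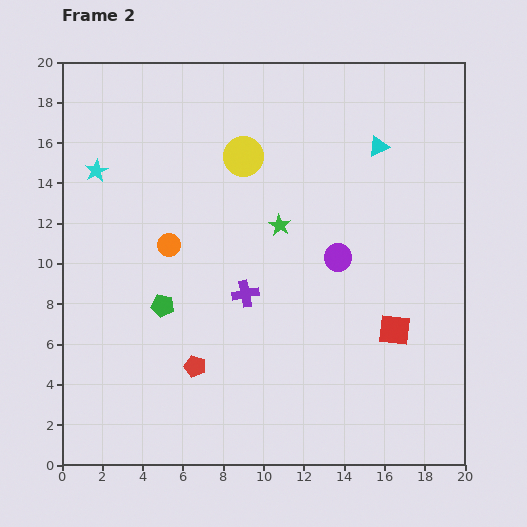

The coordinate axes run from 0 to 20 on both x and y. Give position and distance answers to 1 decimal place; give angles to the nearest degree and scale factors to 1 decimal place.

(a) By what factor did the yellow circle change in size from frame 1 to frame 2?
1.6×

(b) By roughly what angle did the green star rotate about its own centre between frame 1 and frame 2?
25° counter-clockwise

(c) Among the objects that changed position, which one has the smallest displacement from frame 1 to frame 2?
the purple circle

(moved 1.6)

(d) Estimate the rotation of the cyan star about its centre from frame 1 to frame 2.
21° clockwise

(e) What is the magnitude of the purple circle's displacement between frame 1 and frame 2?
1.6

The purple circle moved from (12.3, 11.1) to (13.7, 10.3), a distance of √(1.4² + 0.8²) ≈ 1.6.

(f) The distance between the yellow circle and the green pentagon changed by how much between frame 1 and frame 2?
-2.8

Distance in frame 1: 11.2. Distance in frame 2: 8.4.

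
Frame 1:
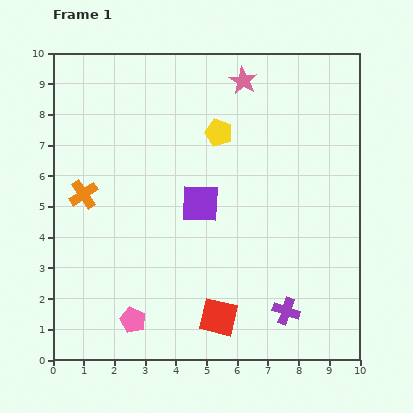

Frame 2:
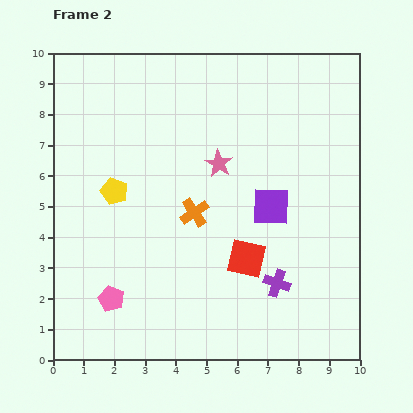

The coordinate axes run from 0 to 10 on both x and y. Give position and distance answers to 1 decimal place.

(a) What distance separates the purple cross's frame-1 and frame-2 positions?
0.9

The purple cross moved from (7.6, 1.6) to (7.3, 2.5), a distance of √(0.3² + 0.9²) ≈ 0.9.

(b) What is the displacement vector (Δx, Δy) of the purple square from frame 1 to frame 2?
(2.3, -0.1)

The purple square was at (4.8, 5.1) in frame 1 and (7.1, 5.0) in frame 2.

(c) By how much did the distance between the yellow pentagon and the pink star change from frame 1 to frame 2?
+1.6

Distance in frame 1: 1.9. Distance in frame 2: 3.5.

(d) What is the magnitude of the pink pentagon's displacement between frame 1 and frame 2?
1.0

The pink pentagon moved from (2.6, 1.3) to (1.9, 2.0), a distance of √(0.7² + 0.7²) ≈ 1.0.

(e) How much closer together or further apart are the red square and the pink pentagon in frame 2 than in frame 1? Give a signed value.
+1.8

Distance in frame 1: 2.8. Distance in frame 2: 4.6.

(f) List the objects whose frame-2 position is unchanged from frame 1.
none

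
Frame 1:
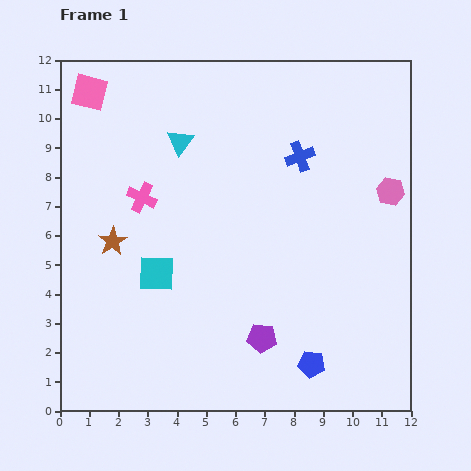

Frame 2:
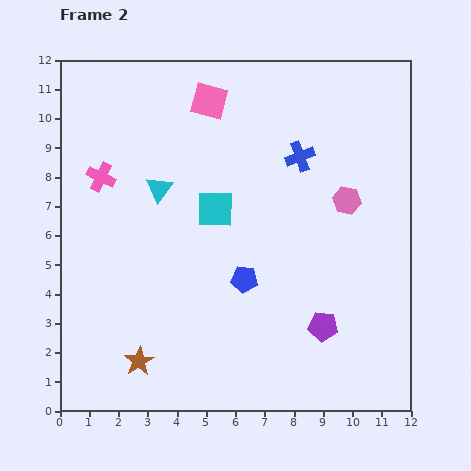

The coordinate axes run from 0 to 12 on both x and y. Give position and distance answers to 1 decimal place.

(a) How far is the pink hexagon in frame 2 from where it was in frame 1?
1.5

The pink hexagon moved from (11.3, 7.5) to (9.8, 7.2), a distance of √(1.5² + 0.3²) ≈ 1.5.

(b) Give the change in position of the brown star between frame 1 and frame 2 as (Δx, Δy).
(0.9, -4.1)

The brown star was at (1.8, 5.8) in frame 1 and (2.7, 1.7) in frame 2.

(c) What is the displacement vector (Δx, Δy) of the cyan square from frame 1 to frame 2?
(2.0, 2.2)

The cyan square was at (3.3, 4.7) in frame 1 and (5.3, 6.9) in frame 2.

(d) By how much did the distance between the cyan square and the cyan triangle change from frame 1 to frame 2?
-2.6

Distance in frame 1: 4.6. Distance in frame 2: 2.0.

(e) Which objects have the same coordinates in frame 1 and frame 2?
the blue cross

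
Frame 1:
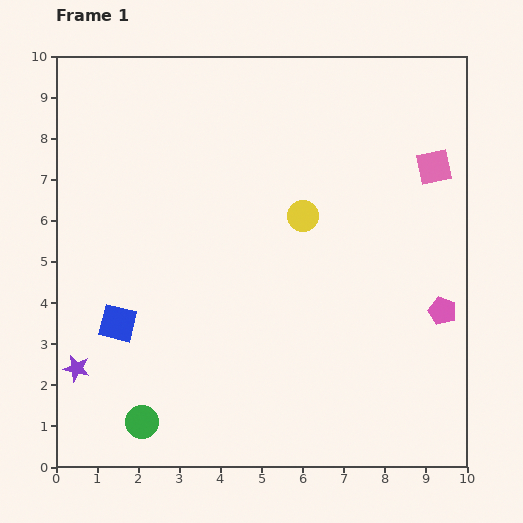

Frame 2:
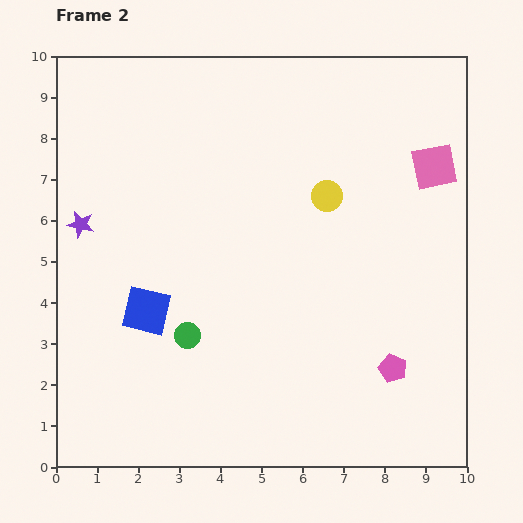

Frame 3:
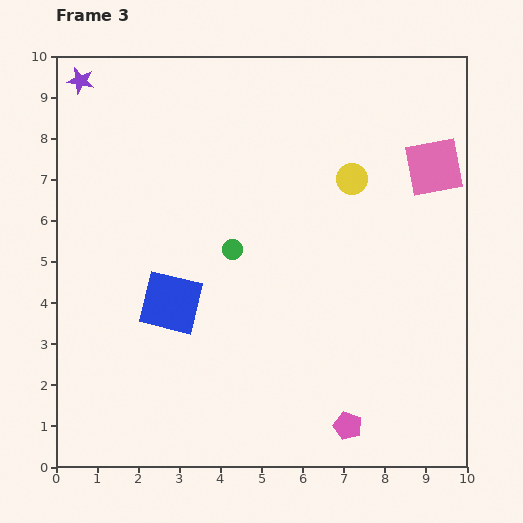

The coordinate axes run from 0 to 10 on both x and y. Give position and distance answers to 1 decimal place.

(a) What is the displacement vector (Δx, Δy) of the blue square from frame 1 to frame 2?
(0.7, 0.3)

The blue square was at (1.5, 3.5) in frame 1 and (2.2, 3.8) in frame 2.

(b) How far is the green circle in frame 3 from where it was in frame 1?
4.7

The green circle moved from (2.1, 1.1) to (4.3, 5.3), a distance of √(2.2² + 4.2²) ≈ 4.7.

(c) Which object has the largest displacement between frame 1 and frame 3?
the purple star

(moved 7.0; next 4.7)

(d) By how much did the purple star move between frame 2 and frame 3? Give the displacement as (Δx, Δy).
(0.0, 3.5)

The purple star was at (0.6, 5.9) in frame 2 and (0.6, 9.4) in frame 3.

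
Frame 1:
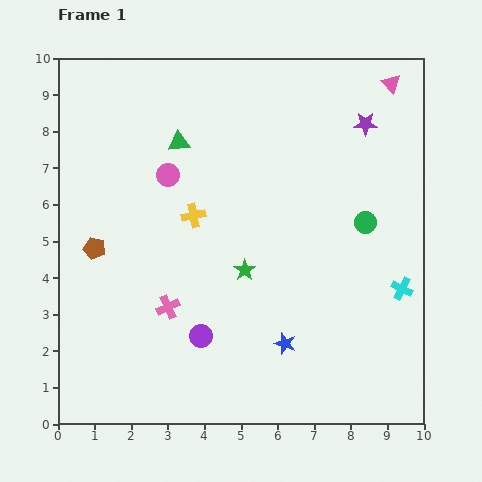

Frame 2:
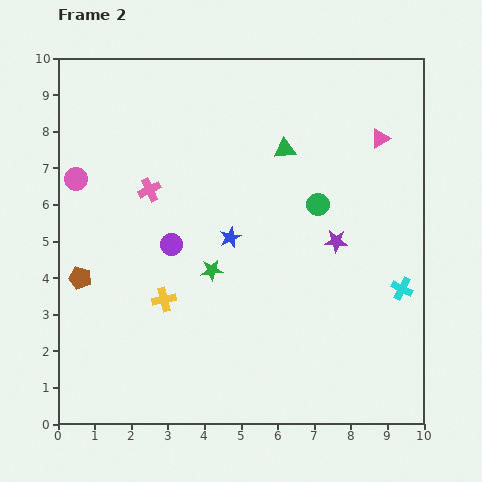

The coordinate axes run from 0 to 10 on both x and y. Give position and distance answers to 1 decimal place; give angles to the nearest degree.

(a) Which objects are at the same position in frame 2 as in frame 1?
the cyan cross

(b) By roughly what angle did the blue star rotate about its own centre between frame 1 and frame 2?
29° clockwise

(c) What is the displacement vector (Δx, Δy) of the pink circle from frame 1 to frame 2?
(-2.5, -0.1)

The pink circle was at (3.0, 6.8) in frame 1 and (0.5, 6.7) in frame 2.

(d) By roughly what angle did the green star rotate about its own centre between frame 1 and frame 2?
29° clockwise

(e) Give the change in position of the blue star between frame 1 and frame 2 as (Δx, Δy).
(-1.5, 2.9)

The blue star was at (6.2, 2.2) in frame 1 and (4.7, 5.1) in frame 2.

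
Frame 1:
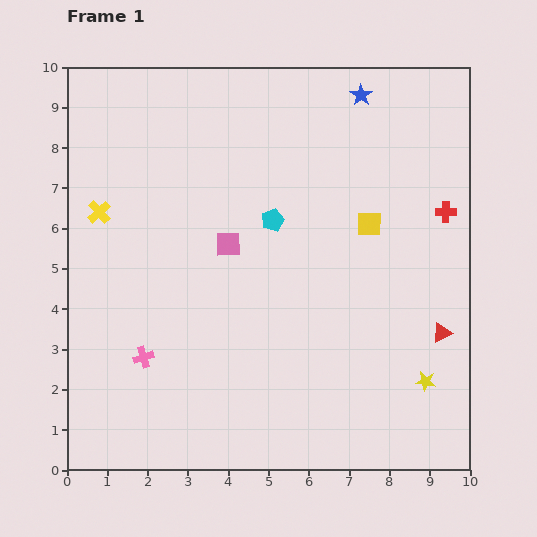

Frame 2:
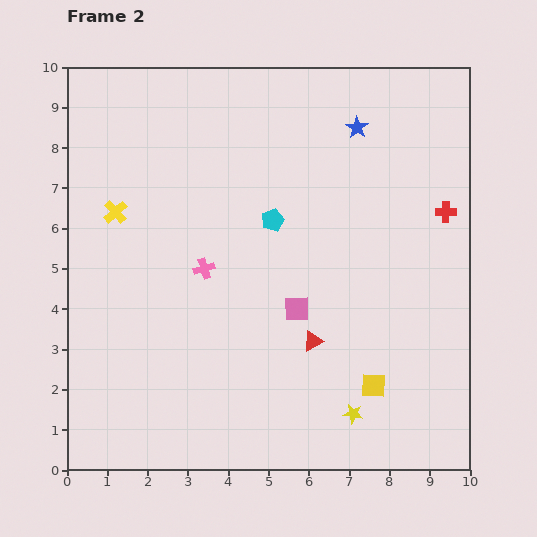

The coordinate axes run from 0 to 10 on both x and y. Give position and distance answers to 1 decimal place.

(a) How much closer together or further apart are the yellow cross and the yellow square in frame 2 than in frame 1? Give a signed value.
+1.0

Distance in frame 1: 6.7. Distance in frame 2: 7.7.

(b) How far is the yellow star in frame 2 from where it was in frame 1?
2.0

The yellow star moved from (8.9, 2.2) to (7.1, 1.4), a distance of √(1.8² + 0.8²) ≈ 2.0.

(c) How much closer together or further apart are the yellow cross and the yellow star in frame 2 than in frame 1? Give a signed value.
-1.4

Distance in frame 1: 9.1. Distance in frame 2: 7.7.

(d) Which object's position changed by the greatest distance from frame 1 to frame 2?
the yellow square

(moved 4.0; next 3.2)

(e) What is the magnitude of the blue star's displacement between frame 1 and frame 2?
0.8

The blue star moved from (7.3, 9.3) to (7.2, 8.5), a distance of √(0.1² + 0.8²) ≈ 0.8.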